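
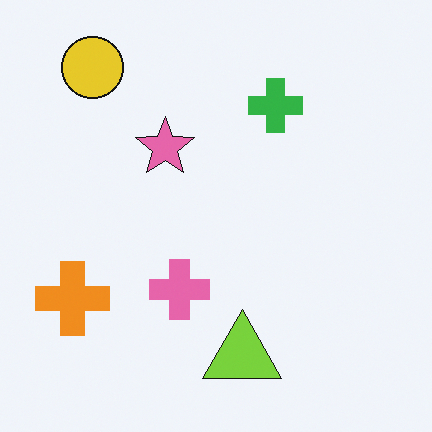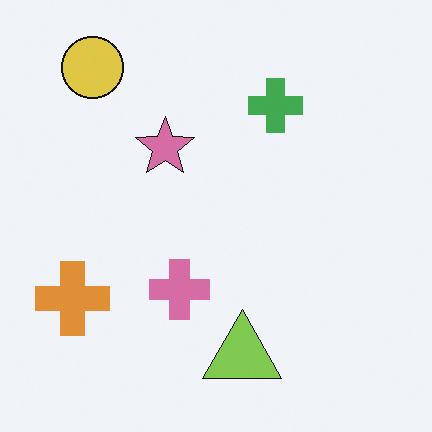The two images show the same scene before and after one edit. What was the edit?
The transformation is: slightly desaturated.

All colors are more muted and greyish — a global saturation change.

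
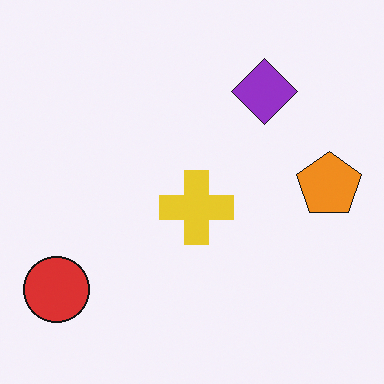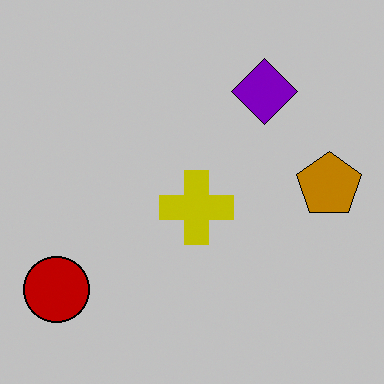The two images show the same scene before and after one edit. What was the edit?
The second image is the first heavily posterized to just a handful of flat colors.

Each flat color has snapped to a coarser quantized level — most visibly, the near-white background has dropped to a flat grey.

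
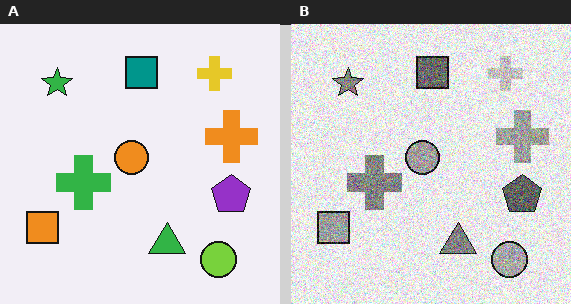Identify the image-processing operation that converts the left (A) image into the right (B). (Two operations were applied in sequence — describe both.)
This is the original image converted to grayscale, then degraded with strong gaussian noise.

All color is removed — every shape is now a shade of grey. Random speckle covers the whole image, including the flat background.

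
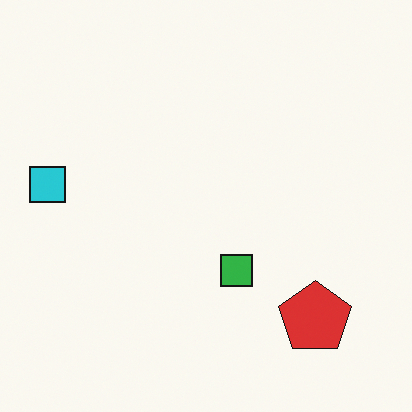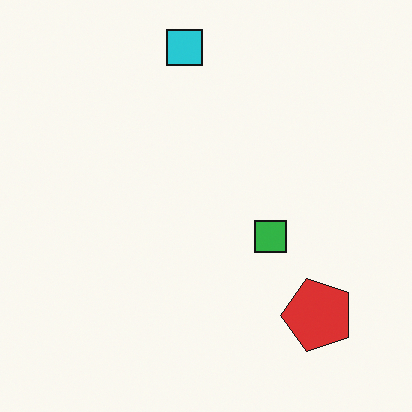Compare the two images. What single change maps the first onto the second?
It was transposed (reflected across the top-left ↔ bottom-right diagonal).

Shapes have swapped their row and column positions — what was in the top-right is now in the bottom-left — a diagonal reflection.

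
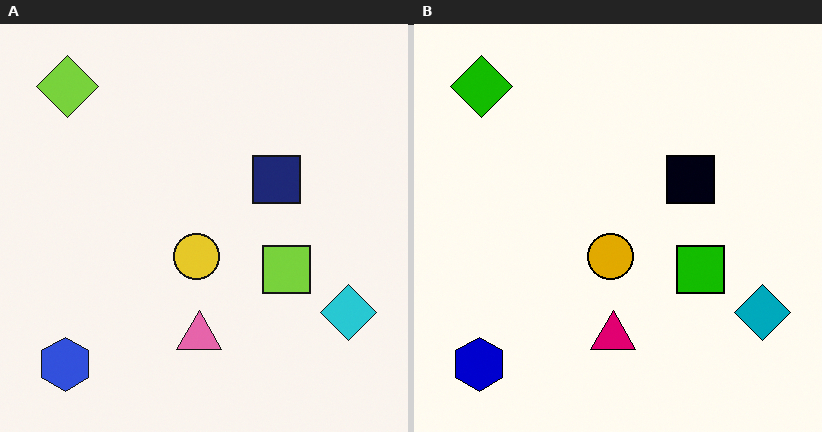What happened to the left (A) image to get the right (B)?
It was boosted in contrast.

Tones are pushed away from mid-grey across the whole image — a global contrast change.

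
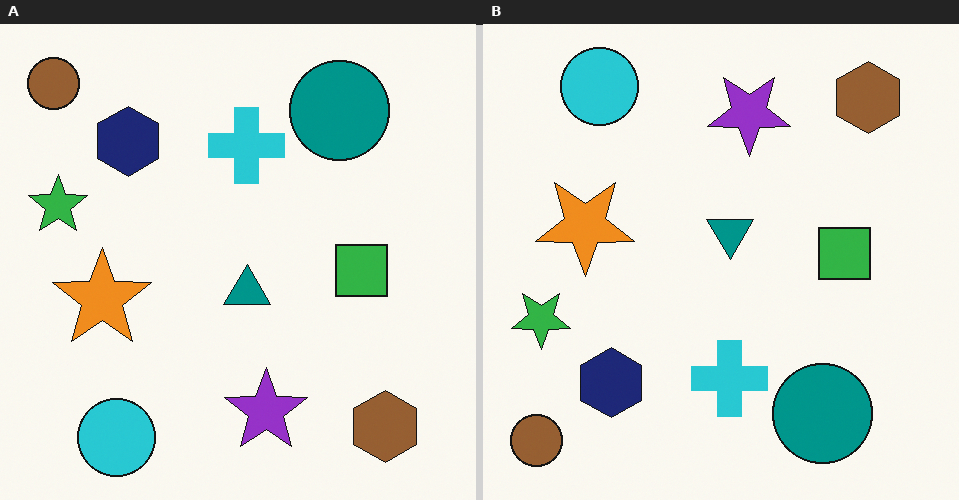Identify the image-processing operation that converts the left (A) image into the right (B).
The right (B) image is the left (A) flipped vertically (top ↔ bottom).

The brown circle is in the top-left of the left (A) image and the bottom-left of the right (B) — shapes on opposite sides of the horizontal midline have swapped in a mirror flip.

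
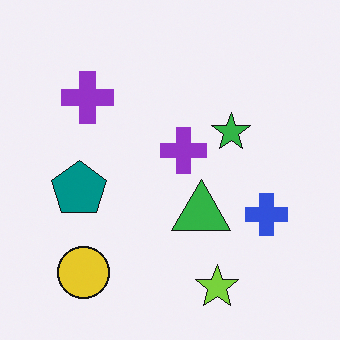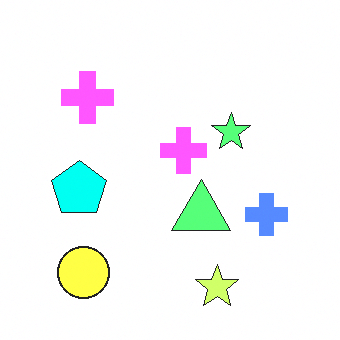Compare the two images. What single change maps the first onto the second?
The second image is the first brightened a lot.

Every pixel — background and shapes alike — is uniformly brightened.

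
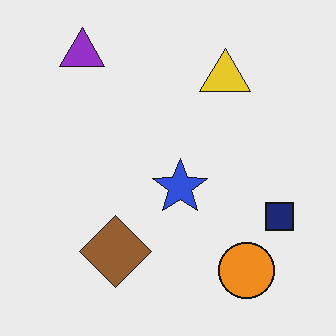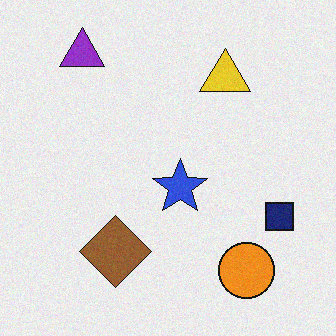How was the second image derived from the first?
It was degraded with light additive noise.

Random speckle covers the whole image, including the flat background.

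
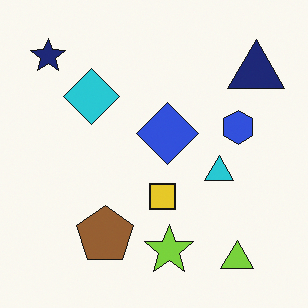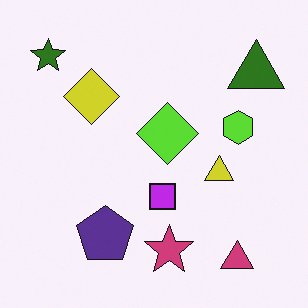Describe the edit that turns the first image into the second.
It was hue-shifted through roughly half the color wheel.

Every shape's color has rotated by the same amount around the hue wheel — a uniform hue shift.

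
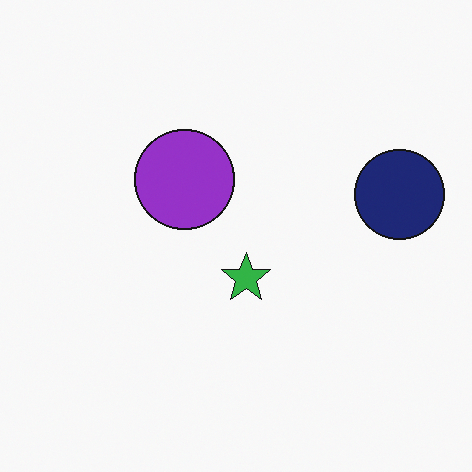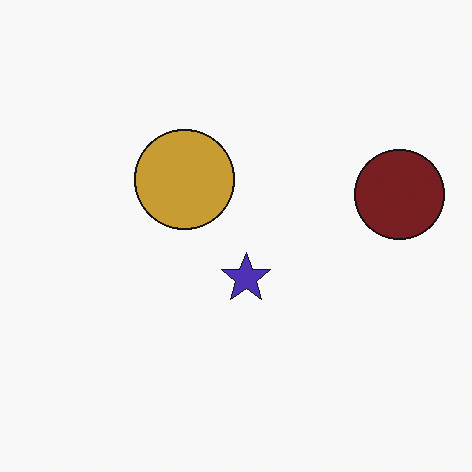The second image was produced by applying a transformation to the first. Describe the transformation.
The transformation is: hue-shifted by a moderate amount.

Every shape's color has rotated by the same amount around the hue wheel — a uniform hue shift.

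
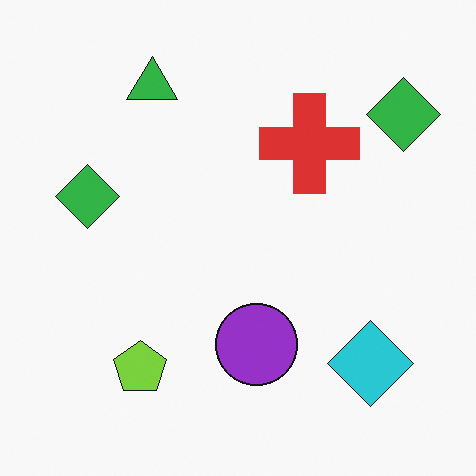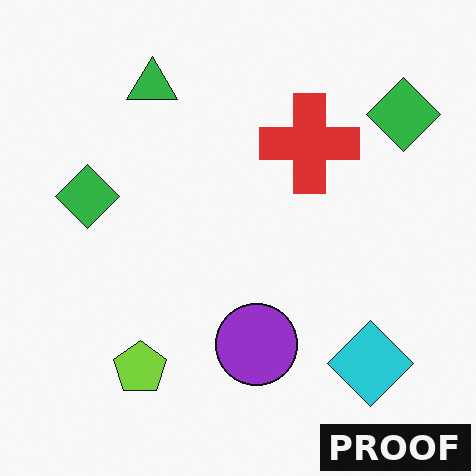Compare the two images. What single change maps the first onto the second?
This is the original image watermarked with the text "PROOF" in the lower-right corner.

A dark label reading "PROOF" appears in the lower-right corner.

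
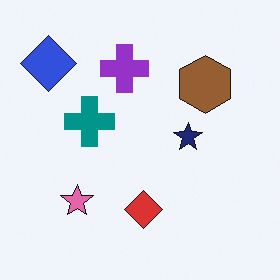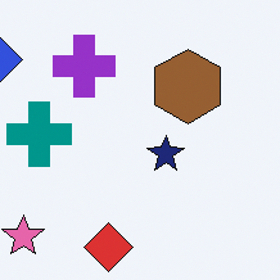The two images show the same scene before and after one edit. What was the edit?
The second image is the first cropped slightly and scaled back up.

The visible shapes are larger and the field of view is narrower; shapes near the original edges may be partly or wholly outside the frame — a crop-and-rescale.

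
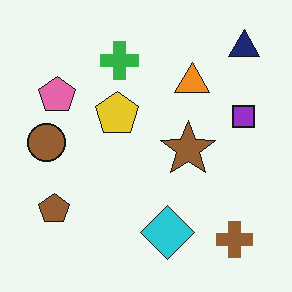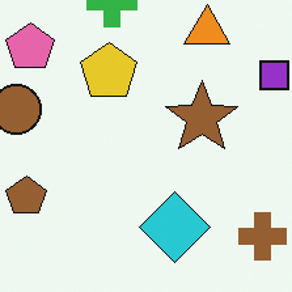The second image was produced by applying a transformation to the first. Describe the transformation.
It was cropped to a modestly smaller region and rescaled.

The visible shapes are larger and the field of view is narrower; shapes near the original edges may be partly or wholly outside the frame — a crop-and-rescale.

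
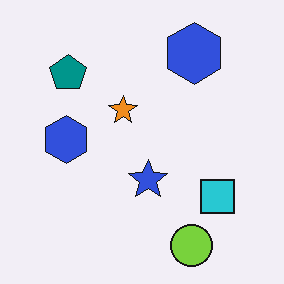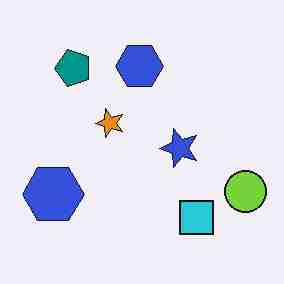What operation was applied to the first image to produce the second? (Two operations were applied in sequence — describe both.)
The transformation is: transposed (reflected across the top-left ↔ bottom-right diagonal), then degraded with heavy JPEG compression.

Shapes have swapped their row and column positions — what was in the top-right is now in the bottom-left — a diagonal reflection. Blocky 8×8 compression artifacts appear around shape edges and the flat background shows ringing — characteristic JPEG degradation.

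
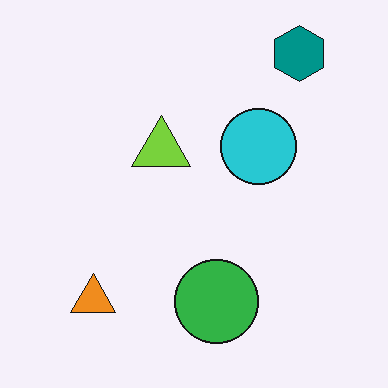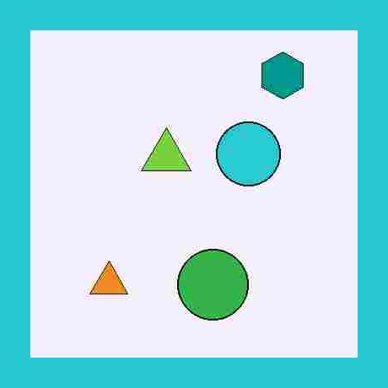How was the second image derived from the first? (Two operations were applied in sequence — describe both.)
The second image is the first degraded with heavy JPEG compression, then framed with a cyan border.

Blocky 8×8 compression artifacts appear around shape edges and the flat background shows ringing — characteristic JPEG degradation. A solid cyan frame runs around the edge of the second image, with the content slightly shrunk inside it.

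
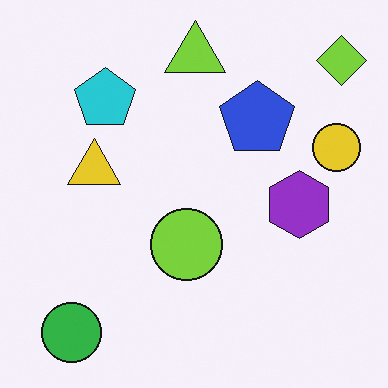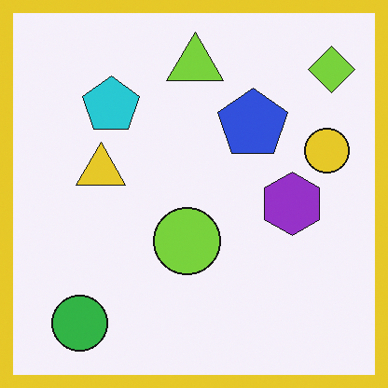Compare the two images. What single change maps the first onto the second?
The image was framed with a yellow border.

A solid yellow frame runs around the edge of the second image, with the content slightly shrunk inside it.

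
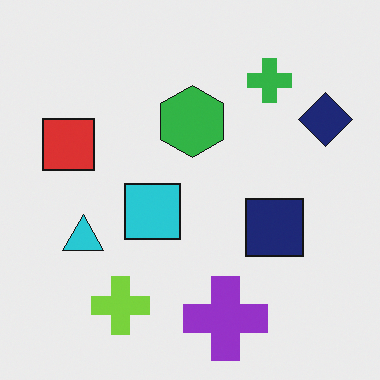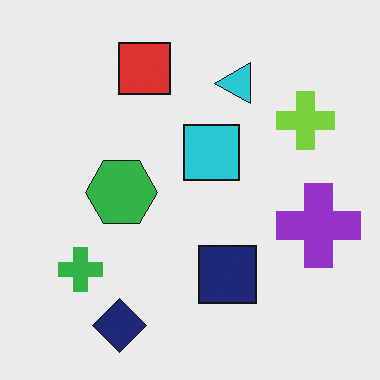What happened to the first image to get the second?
The image was transposed (reflected across the top-left ↔ bottom-right diagonal).

Shapes have swapped their row and column positions — what was in the top-right is now in the bottom-left — a diagonal reflection.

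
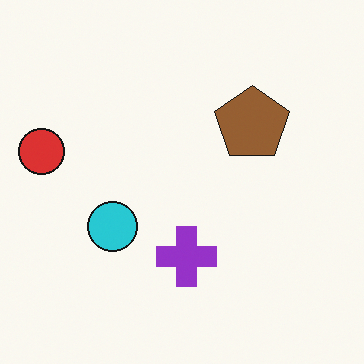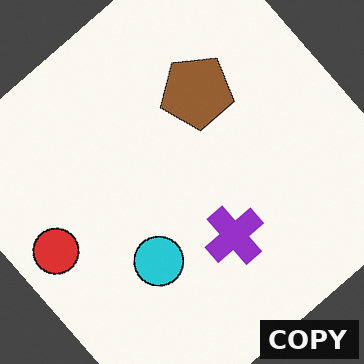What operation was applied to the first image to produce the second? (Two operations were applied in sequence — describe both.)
The second image is the first rotated counter-clockwise by a large amount — several tens of degrees, then watermarked with the text "COPY" in the lower-right corner.

Every shape is tilted by the same angle and the image corners show triangular fill wedges — a whole-image rotation by a non-right angle. A dark label reading "COPY" appears in the lower-right corner.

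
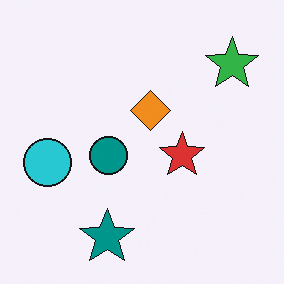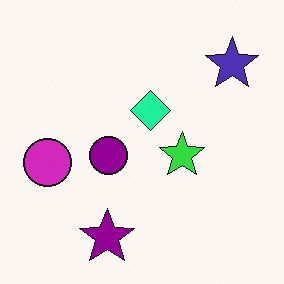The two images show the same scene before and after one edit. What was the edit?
It was hue-shifted by a moderate amount.

Every shape's color has rotated by the same amount around the hue wheel — a uniform hue shift.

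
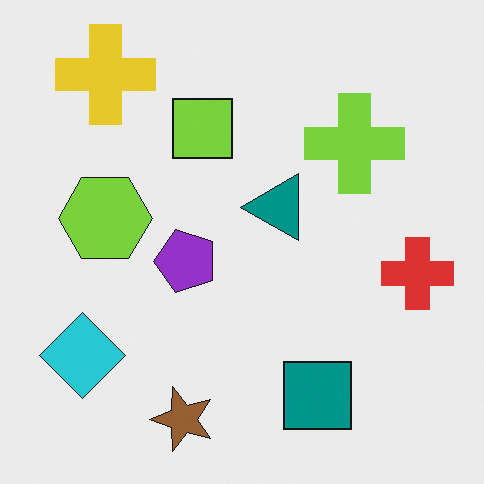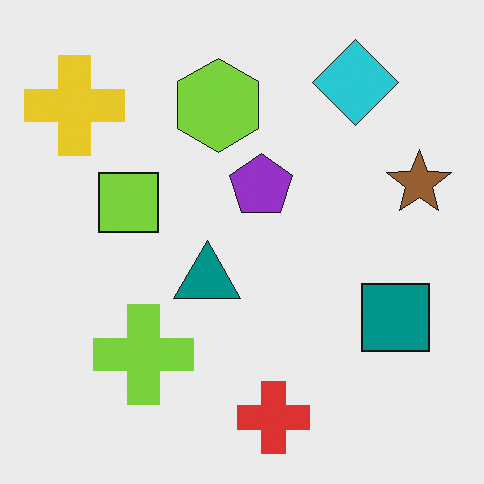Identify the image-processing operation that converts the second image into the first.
This is the original image transposed (reflected across the top-left ↔ bottom-right diagonal).

Shapes have swapped their row and column positions — what was in the top-right is now in the bottom-left — a diagonal reflection.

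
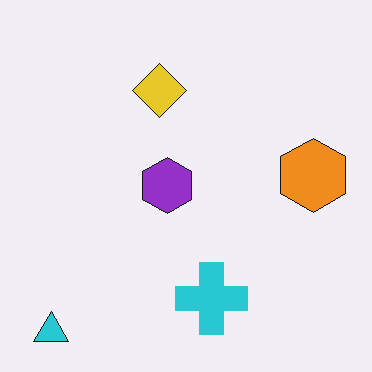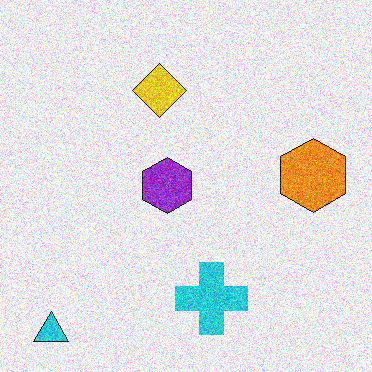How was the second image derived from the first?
The image was degraded with heavy additive noise.

Random speckle covers the whole image, including the flat background.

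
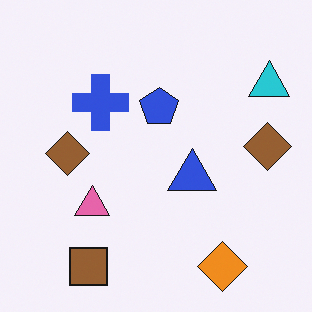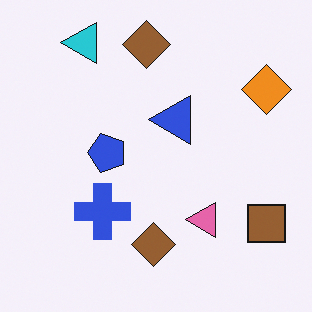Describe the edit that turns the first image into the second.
This is the original image rotated 90° counter-clockwise.

The cyan triangle sits in the top-right of the first image and the top-left of the second — consistent with a whole-image 90° counter-clockwise rotation.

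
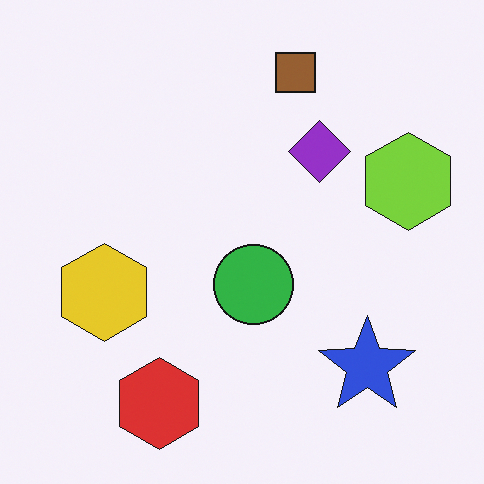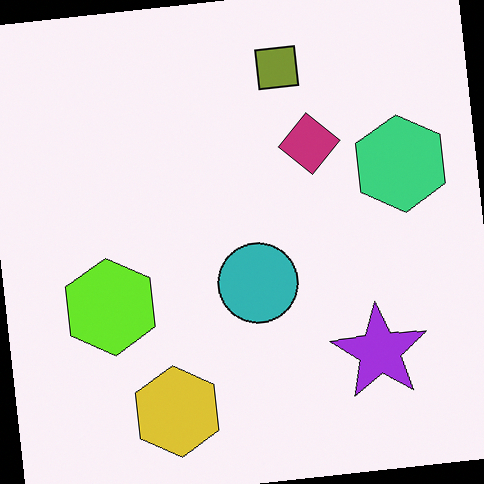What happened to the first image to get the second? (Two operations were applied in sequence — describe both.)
The image was hue-shifted slightly, then rotated counter-clockwise by a slight angle.

Every shape's color has rotated by the same amount around the hue wheel — a uniform hue shift. Every shape is tilted by the same angle and the image corners show triangular fill wedges — a whole-image rotation by a non-right angle.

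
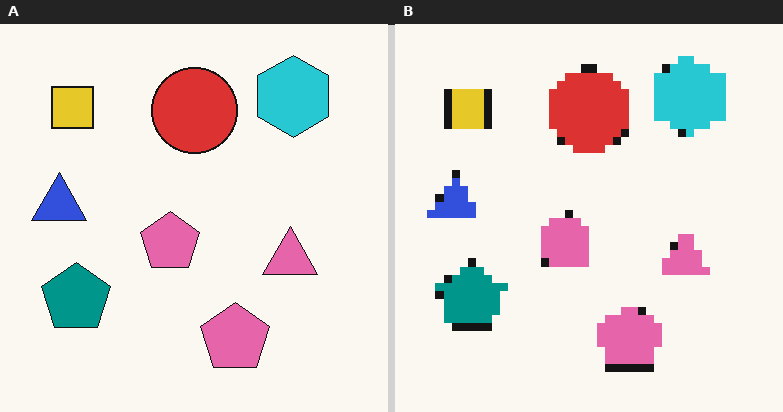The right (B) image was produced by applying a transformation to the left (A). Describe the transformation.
The transformation is: pixelated into visible square blocks.

Shapes are reduced to large square blocks; fine edges and outlines are lost — a downscale-then-upscale (mosaic) effect.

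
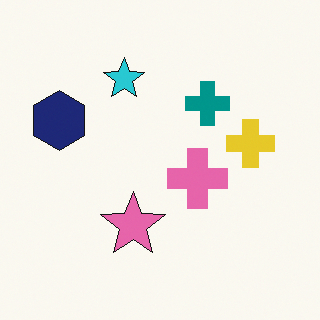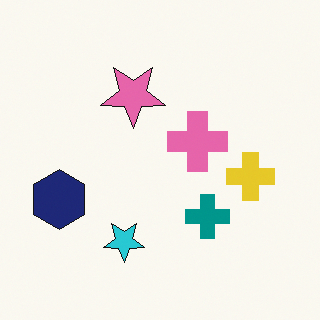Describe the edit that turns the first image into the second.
The transformation is: flipped vertically (top ↔ bottom).

The cyan star is in the top of the first image and the bottom of the second — shapes on opposite sides of the horizontal midline have swapped in a mirror flip.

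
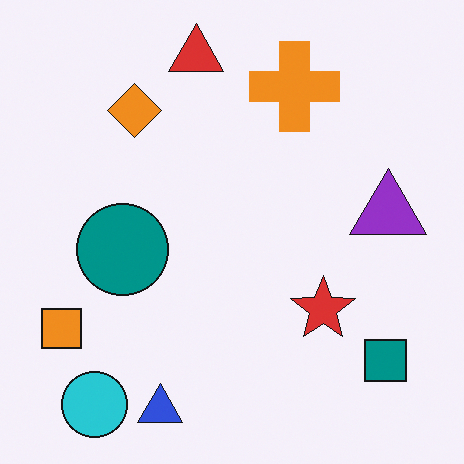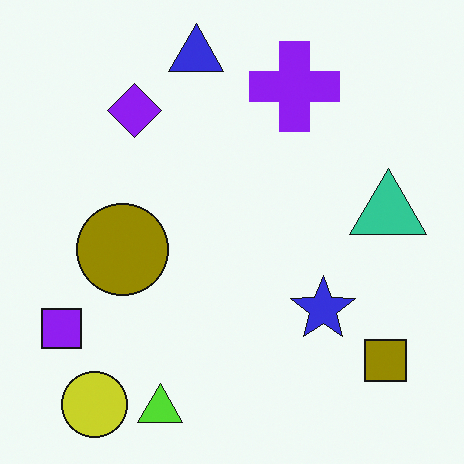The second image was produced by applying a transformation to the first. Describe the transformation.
Hue-shifted through roughly half the color wheel.

Every shape's color has rotated by the same amount around the hue wheel — a uniform hue shift.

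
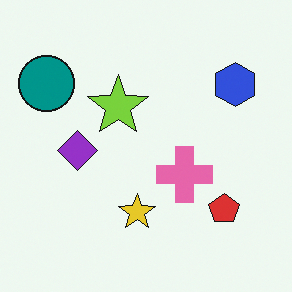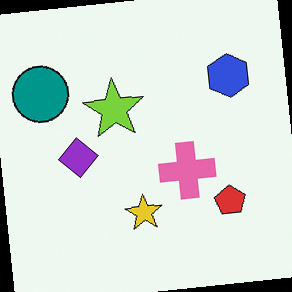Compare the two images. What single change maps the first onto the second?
It was rotated counter-clockwise by a slight angle.

Every shape is tilted by the same angle and the image corners show triangular fill wedges — a whole-image rotation by a non-right angle.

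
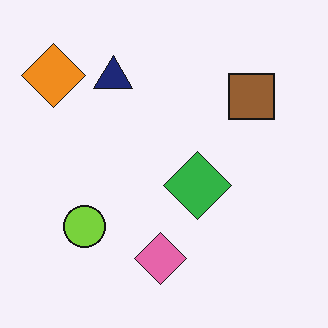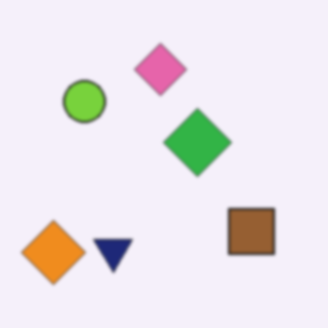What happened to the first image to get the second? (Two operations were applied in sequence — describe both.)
It was flipped vertically (top ↔ bottom), then given a subtle gaussian blur.

The pink diamond is in the bottom of the first image and the top of the second — shapes on opposite sides of the horizontal midline have swapped in a mirror flip. Shape edges and outlines are uniformly softened across the whole image.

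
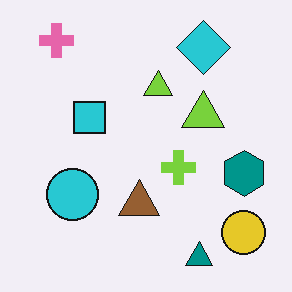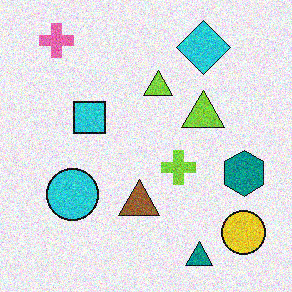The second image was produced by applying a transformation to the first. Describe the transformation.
It was degraded with visible gaussian noise.

Random speckle covers the whole image, including the flat background.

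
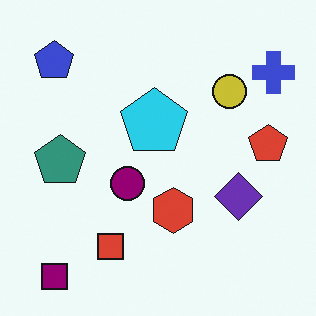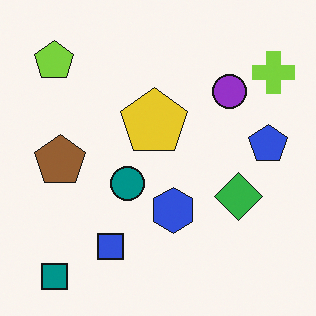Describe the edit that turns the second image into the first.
It was hue-shifted by a moderate amount.

Every shape's color has rotated by the same amount around the hue wheel — a uniform hue shift.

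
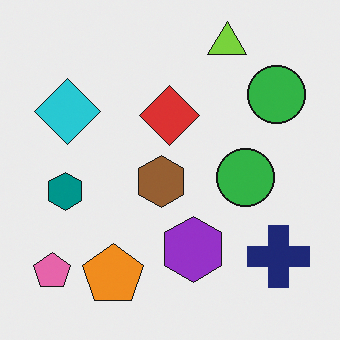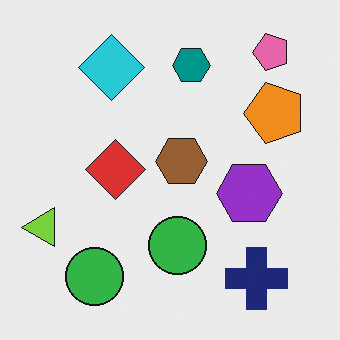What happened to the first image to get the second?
The transformation is: transposed (reflected across the top-left ↔ bottom-right diagonal).

Shapes have swapped their row and column positions — what was in the top-right is now in the bottom-left — a diagonal reflection.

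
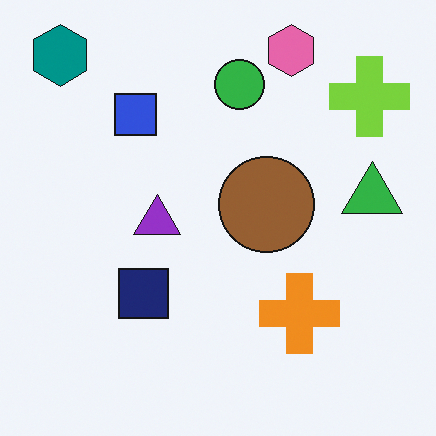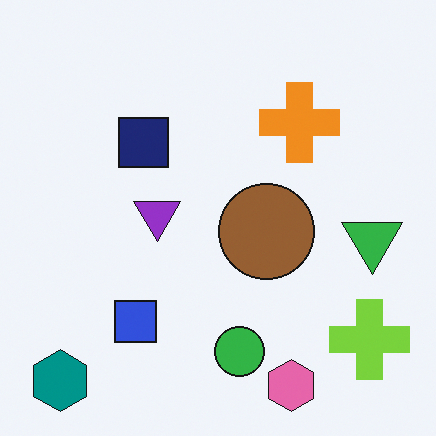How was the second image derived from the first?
The second image is the first flipped vertically (top ↔ bottom).

The pink hexagon is in the top-right of the first image and the bottom-right of the second — shapes on opposite sides of the horizontal midline have swapped in a mirror flip.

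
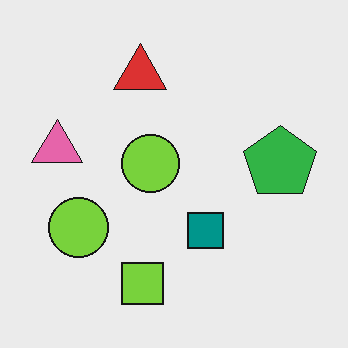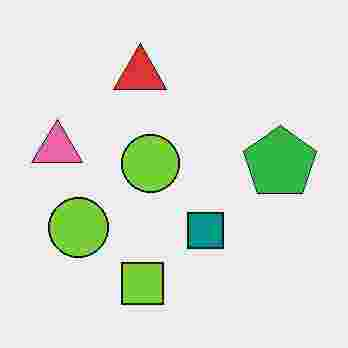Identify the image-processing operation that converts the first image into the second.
Heavily JPEG-compressed with obvious blocking artifacts.

Blocky 8×8 compression artifacts appear around shape edges and the flat background shows ringing — characteristic JPEG degradation.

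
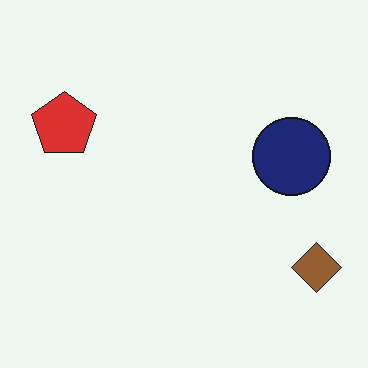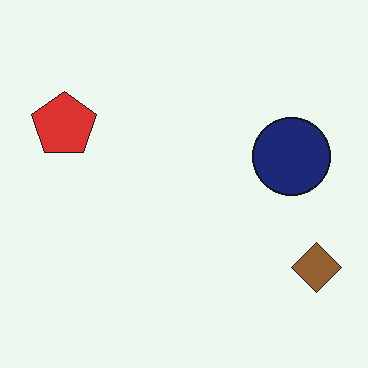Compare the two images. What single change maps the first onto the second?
The second image is the first given moderate JPEG compression.

Blocky 8×8 compression artifacts appear around shape edges and the flat background shows ringing — characteristic JPEG degradation.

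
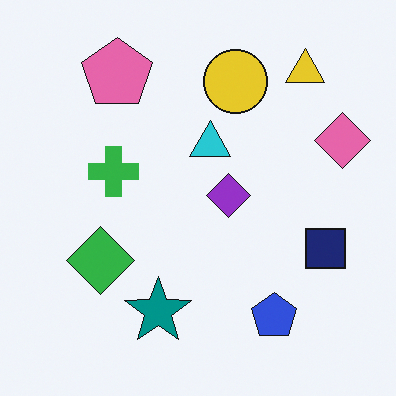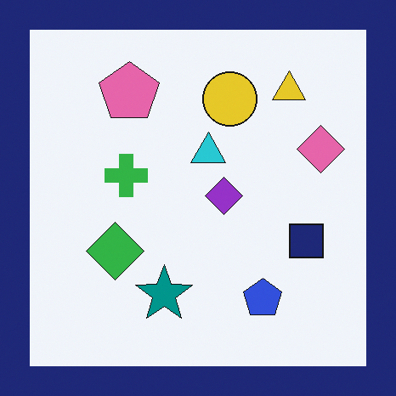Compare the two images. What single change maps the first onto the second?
This is the original image framed with a navy border.

A solid navy frame runs around the edge of the second image, with the content slightly shrunk inside it.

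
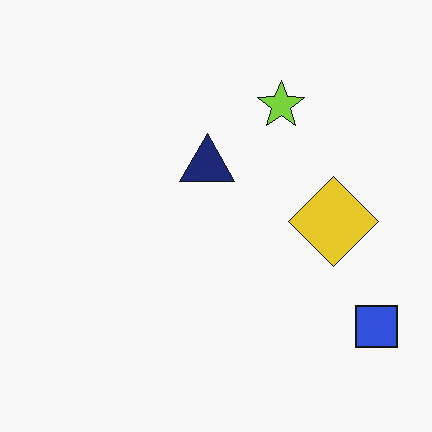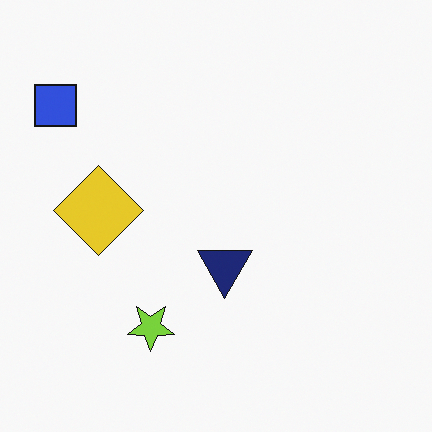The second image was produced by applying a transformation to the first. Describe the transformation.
The image was rotated 180°.

The blue square sits in the bottom-right of the first image and the top-left of the second — consistent with a whole-image 180° rotation.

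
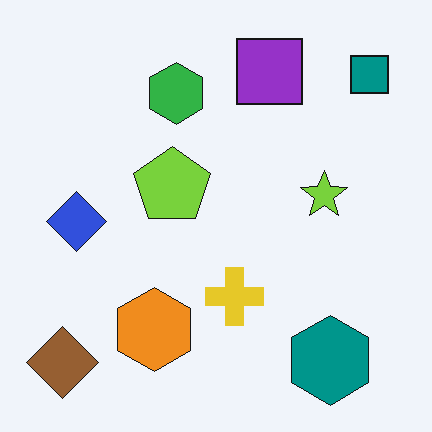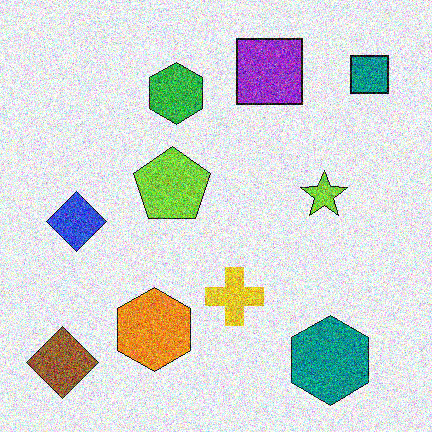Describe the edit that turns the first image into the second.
The second image is the first degraded with heavy additive noise.

Random speckle covers the whole image, including the flat background.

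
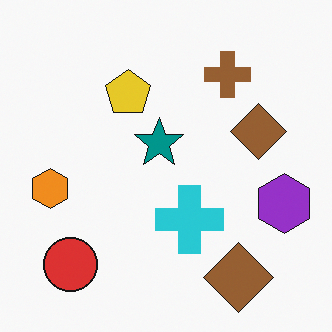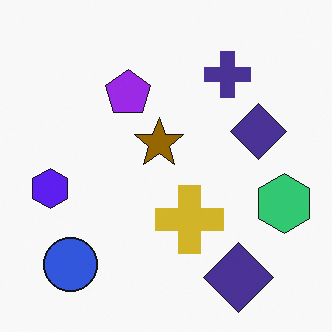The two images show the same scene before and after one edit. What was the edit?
This is the original image hue-shifted through roughly half the color wheel.

Every shape's color has rotated by the same amount around the hue wheel — a uniform hue shift.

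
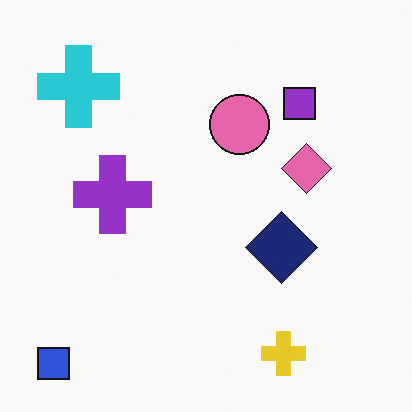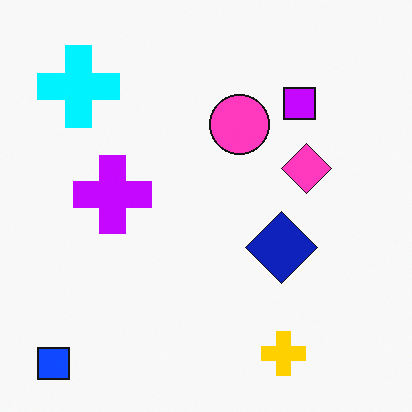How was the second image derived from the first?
The second image is the first made much more vivid (saturation change).

All colors are more vivid — a global saturation change.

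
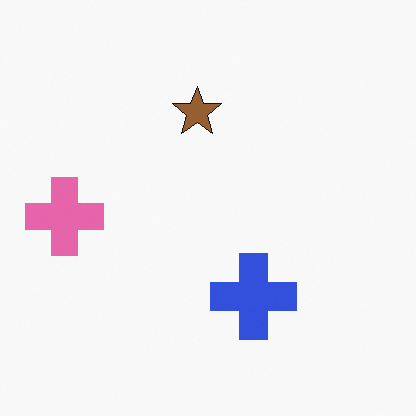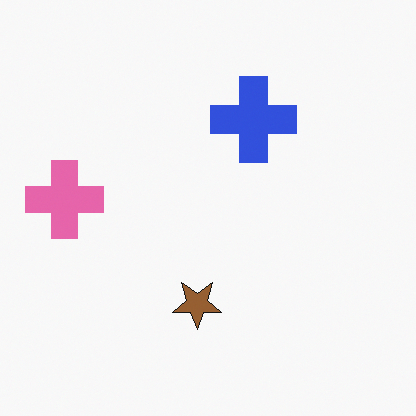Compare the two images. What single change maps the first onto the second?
The image was flipped vertically (top ↔ bottom).

The brown star is in the top of the first image and the bottom of the second — shapes on opposite sides of the horizontal midline have swapped in a mirror flip.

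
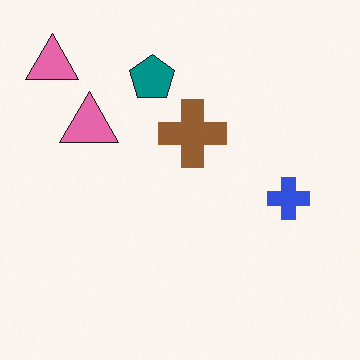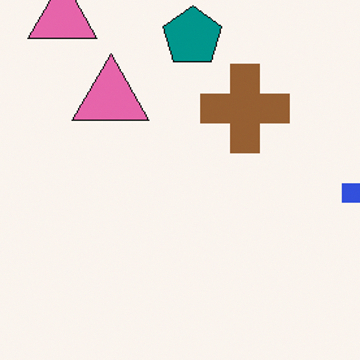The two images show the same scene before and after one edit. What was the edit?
It was cropped to a modestly smaller region and rescaled.

The visible shapes are larger and the field of view is narrower; shapes near the original edges may be partly or wholly outside the frame — a crop-and-rescale.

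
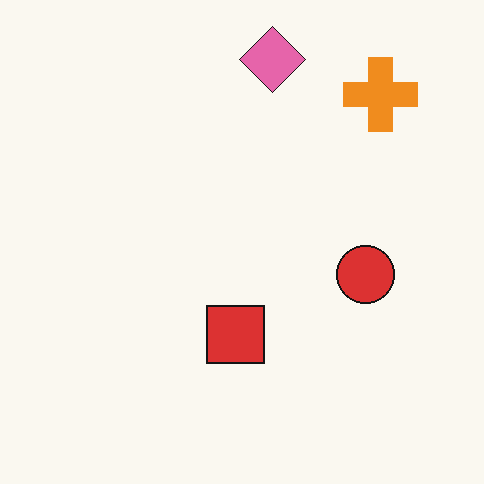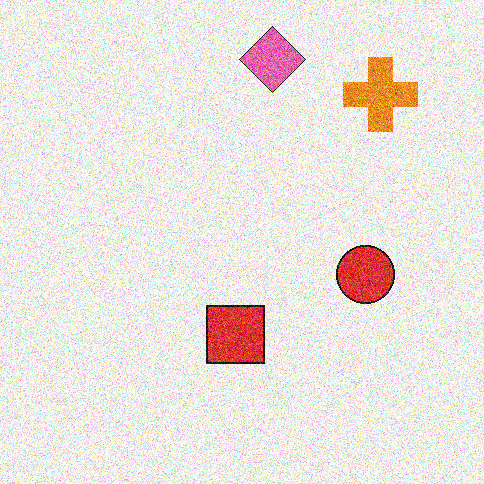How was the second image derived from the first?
The transformation is: degraded with heavy additive noise.

Random speckle covers the whole image, including the flat background.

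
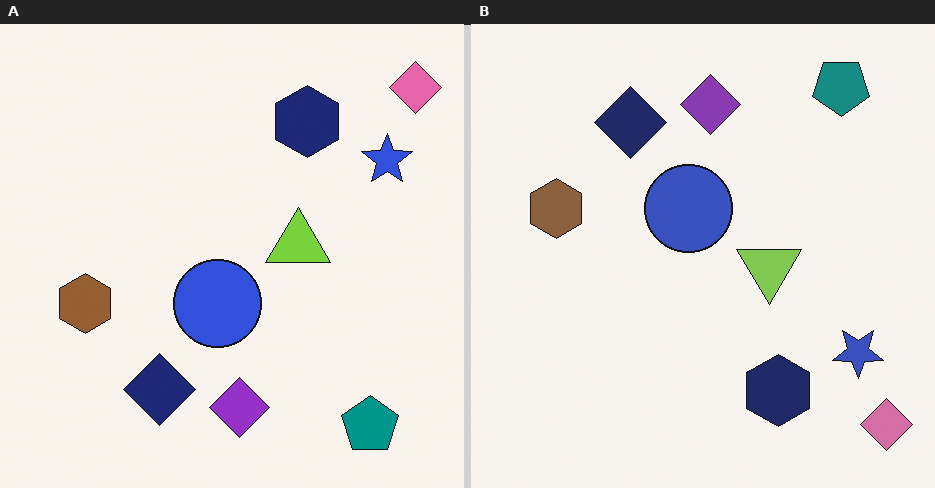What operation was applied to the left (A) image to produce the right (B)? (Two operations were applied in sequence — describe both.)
The right (B) image is the left (A) flipped vertically (top ↔ bottom), then slightly desaturated.

The pink diamond is in the top-right of the left (A) image and the bottom-right of the right (B) — shapes on opposite sides of the horizontal midline have swapped in a mirror flip. All colors are more muted and greyish — a global saturation change.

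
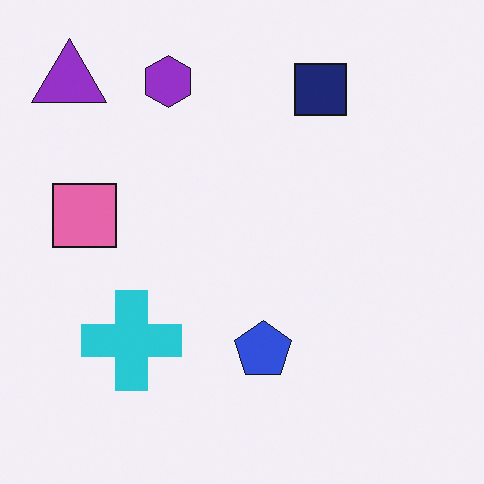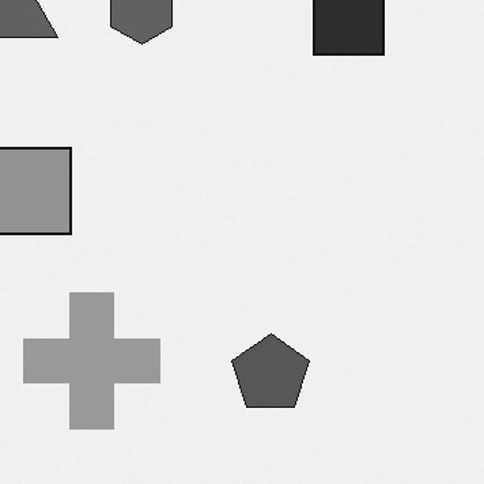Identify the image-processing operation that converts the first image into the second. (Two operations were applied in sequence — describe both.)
The transformation is: converted to grayscale, then cropped slightly and scaled back up.

All color is removed — every shape is now a shade of grey. The visible shapes are larger and the field of view is narrower; shapes near the original edges may be partly or wholly outside the frame — a crop-and-rescale.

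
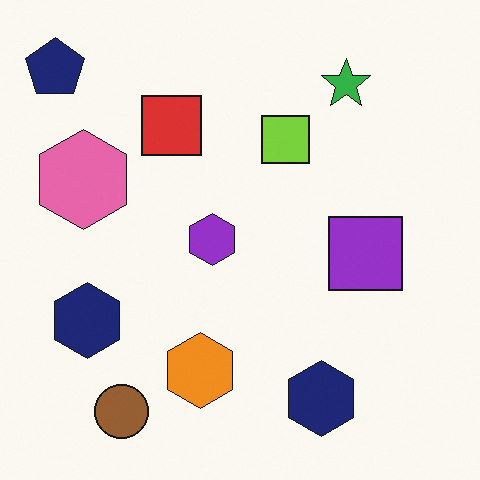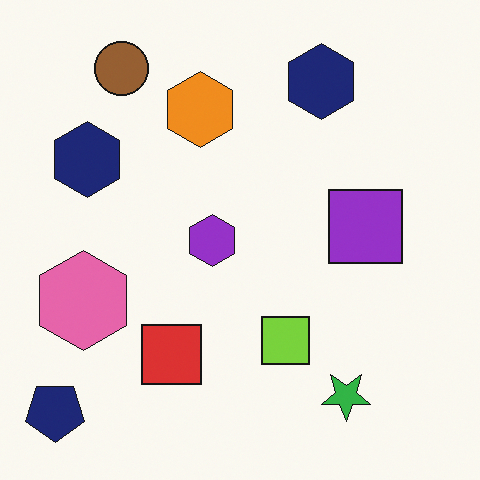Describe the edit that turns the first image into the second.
This is the original image flipped vertically (top ↔ bottom).

The navy pentagon is in the top-left of the first image and the bottom-left of the second — shapes on opposite sides of the horizontal midline have swapped in a mirror flip.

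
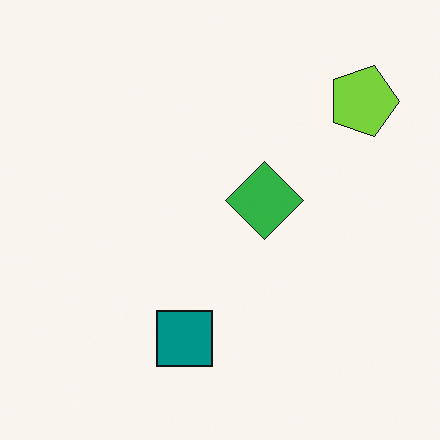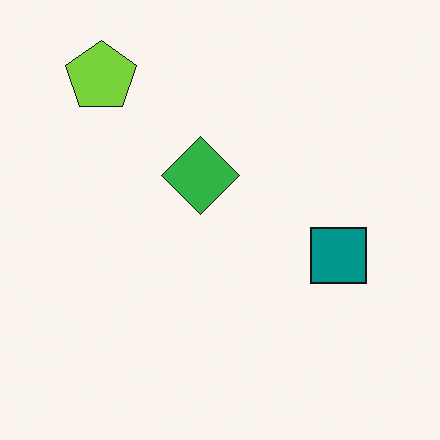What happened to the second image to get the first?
It was rotated 90° clockwise.

The lime pentagon sits in the top-left of the second image and the top-right of the first — consistent with a whole-image 90° clockwise rotation.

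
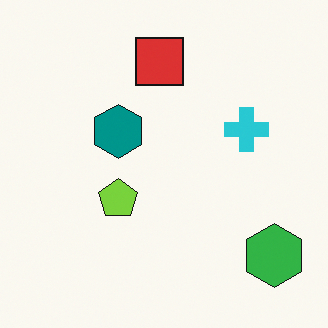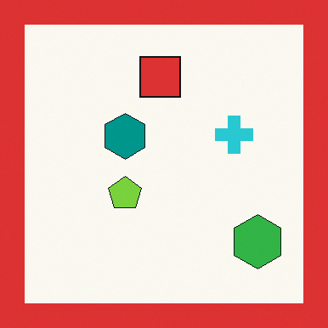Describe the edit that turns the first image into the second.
This is the original image framed with a red border.

A solid red frame runs around the edge of the second image, with the content slightly shrunk inside it.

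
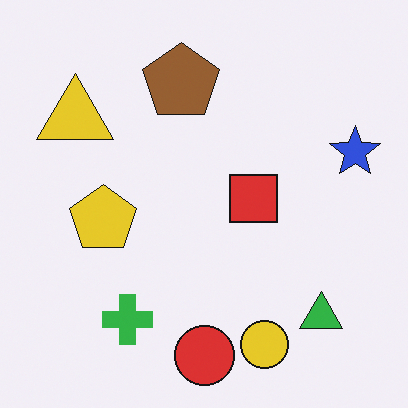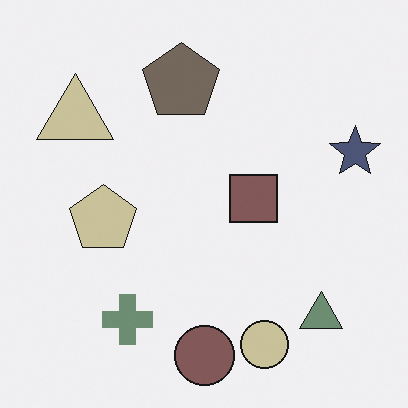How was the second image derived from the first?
The second image is the first heavily desaturated.

All colors are more muted and greyish — a global saturation change.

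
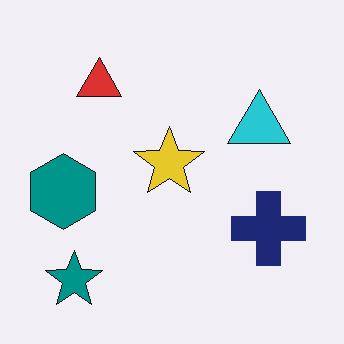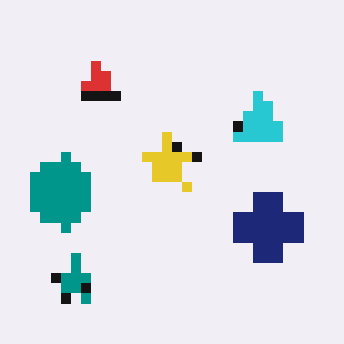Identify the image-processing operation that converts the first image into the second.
This is the original image heavily pixelated into large blocks.

Shapes are reduced to large square blocks; fine edges and outlines are lost — a downscale-then-upscale (mosaic) effect.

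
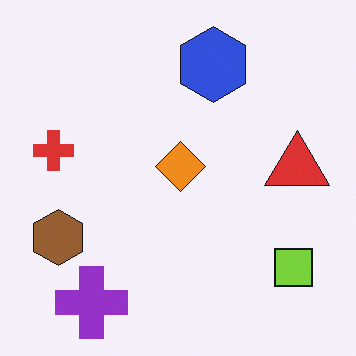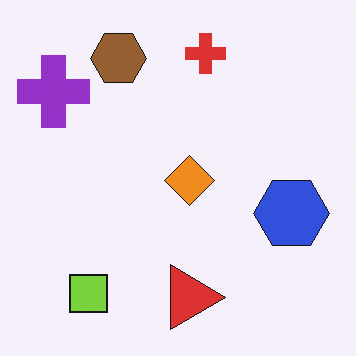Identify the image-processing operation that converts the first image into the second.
This is the original image rotated 90° clockwise.

The purple cross sits in the bottom-left of the first image and the top-left of the second — consistent with a whole-image 90° clockwise rotation.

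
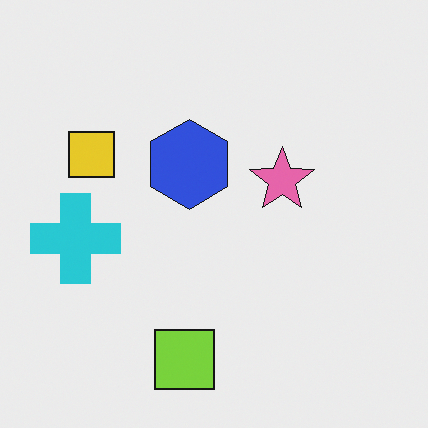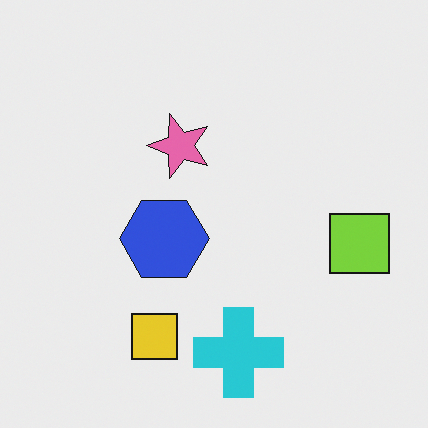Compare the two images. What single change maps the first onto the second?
This is the original image rotated 90° counter-clockwise.

The lime square sits in the bottom of the first image and the right of the second — consistent with a whole-image 90° counter-clockwise rotation.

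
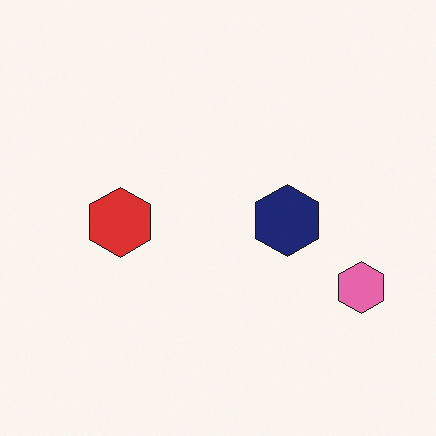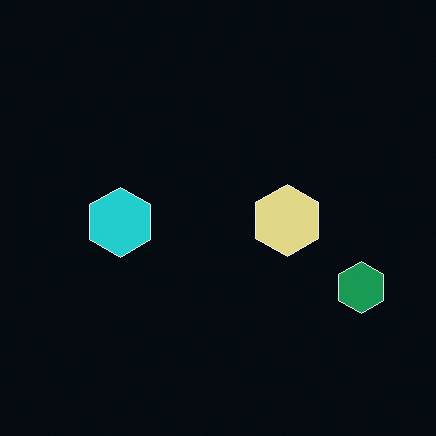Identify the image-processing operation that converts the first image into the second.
The image was color-inverted (negative).

The light background has become dark and every shape's color is its complement — a photographic negative.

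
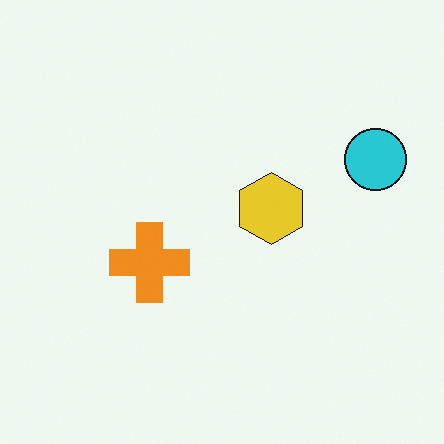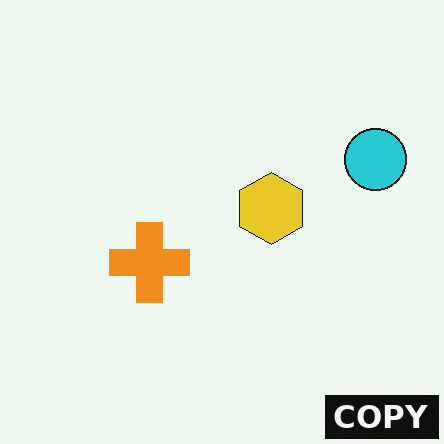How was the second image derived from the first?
It was watermarked with the text "COPY" in the lower-right corner.

A dark label reading "COPY" appears in the lower-right corner.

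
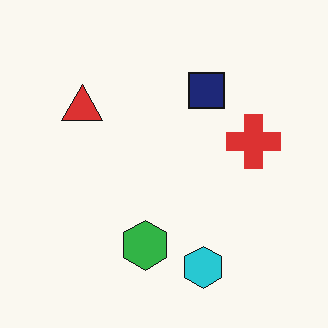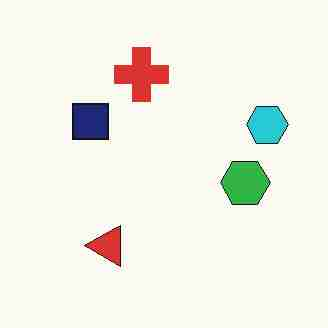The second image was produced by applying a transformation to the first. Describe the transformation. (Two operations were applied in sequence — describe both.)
The second image is the first rotated 90° counter-clockwise, then heavily JPEG-compressed with obvious blocking artifacts.

The cyan hexagon sits in the bottom of the first image and the right of the second — consistent with a whole-image 90° counter-clockwise rotation. Blocky 8×8 compression artifacts appear around shape edges and the flat background shows ringing — characteristic JPEG degradation.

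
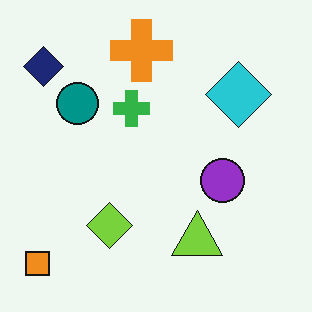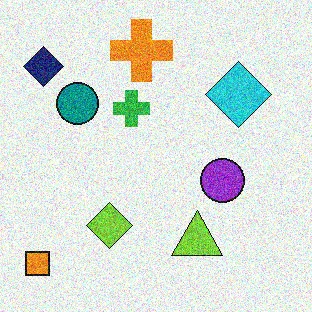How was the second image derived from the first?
This is the original image degraded with heavy additive noise.

Random speckle covers the whole image, including the flat background.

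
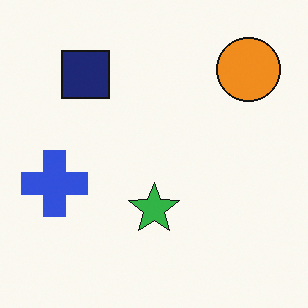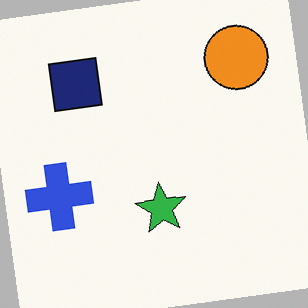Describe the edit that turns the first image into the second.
The image was rotated counter-clockwise by a small amount.

Every shape is tilted by the same angle and the image corners show triangular fill wedges — a whole-image rotation by a non-right angle.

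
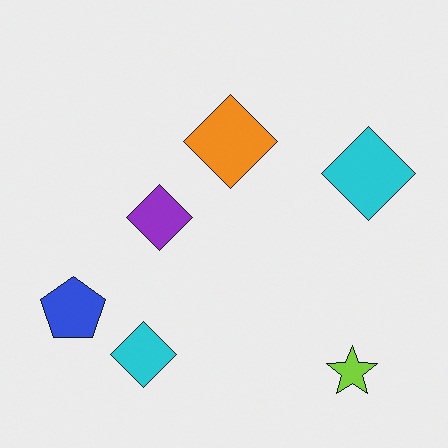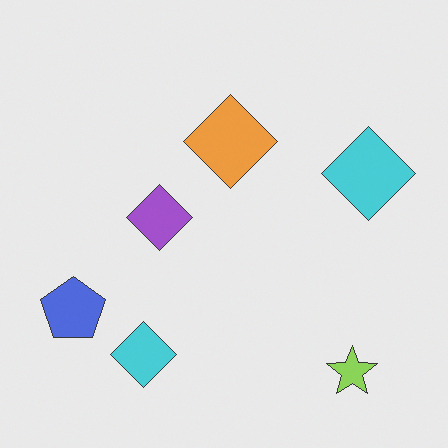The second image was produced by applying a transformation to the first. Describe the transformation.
The image was given slightly reduced contrast.

Tones are pushed toward mid-grey across the whole image — a global contrast change.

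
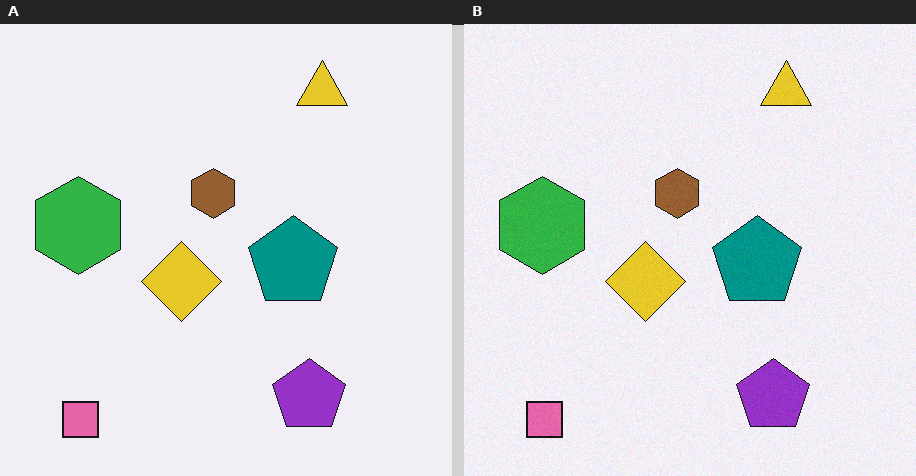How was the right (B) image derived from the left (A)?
This is the original image degraded with a light layer of grain.

Random speckle covers the whole image, including the flat background.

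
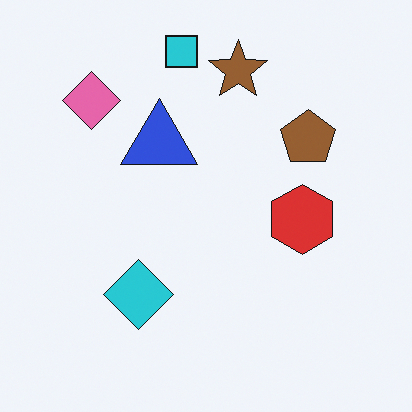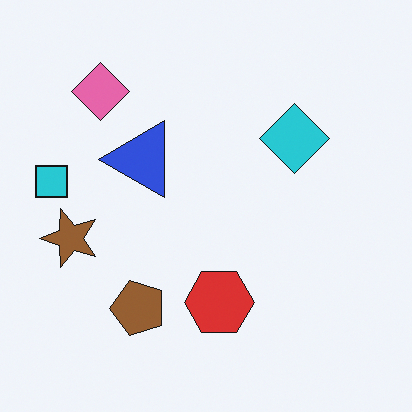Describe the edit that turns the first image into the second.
It was transposed (reflected across the top-left ↔ bottom-right diagonal).

Shapes have swapped their row and column positions — what was in the top-right is now in the bottom-left — a diagonal reflection.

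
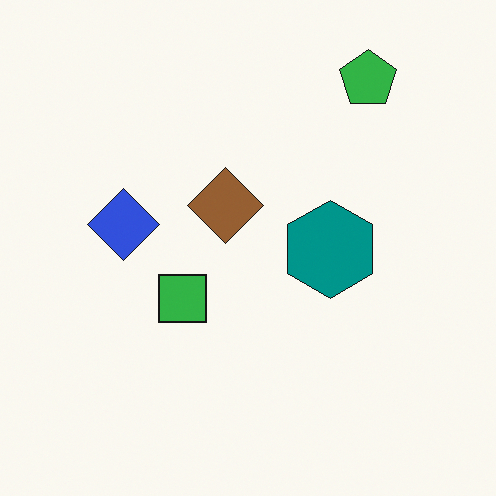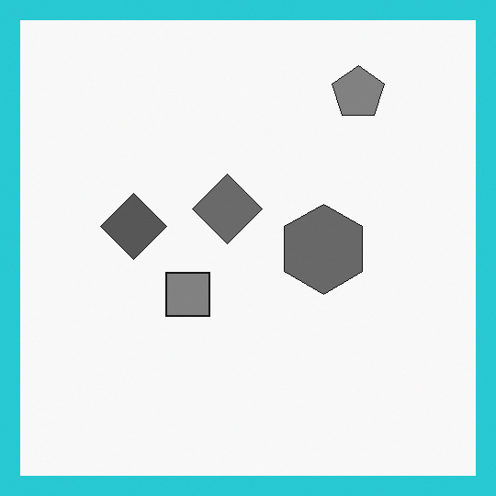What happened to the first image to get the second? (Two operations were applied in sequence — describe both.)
It was converted to grayscale, then framed with a cyan border.

All color is removed — every shape is now a shade of grey. A solid cyan frame runs around the edge of the second image, with the content slightly shrunk inside it.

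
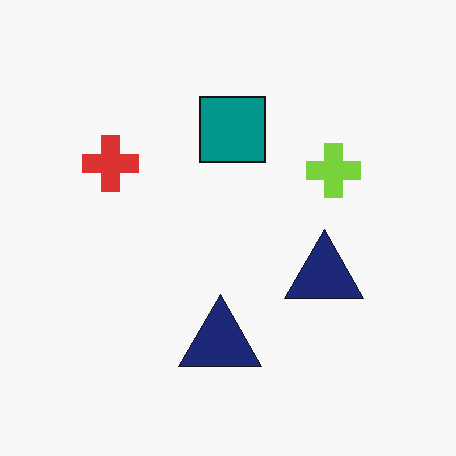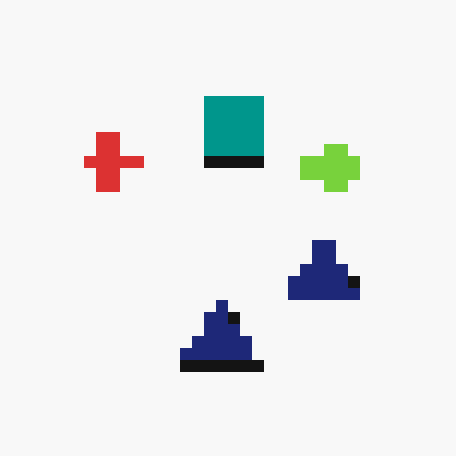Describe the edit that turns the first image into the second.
Heavily pixelated into large blocks.

Shapes are reduced to large square blocks; fine edges and outlines are lost — a downscale-then-upscale (mosaic) effect.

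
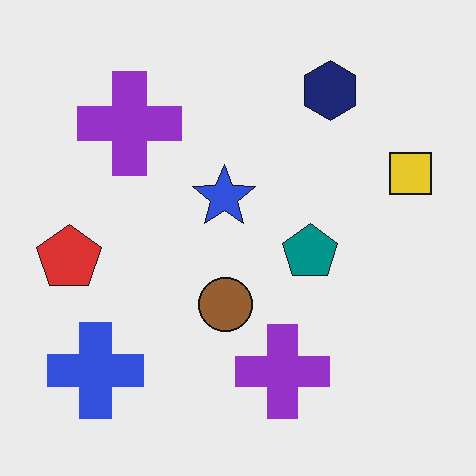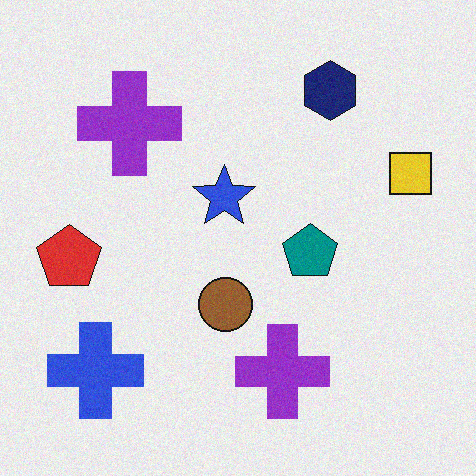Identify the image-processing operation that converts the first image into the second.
The image was degraded with a light layer of grain.

Random speckle covers the whole image, including the flat background.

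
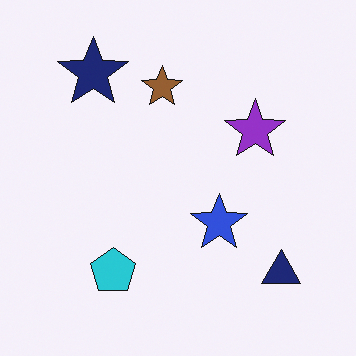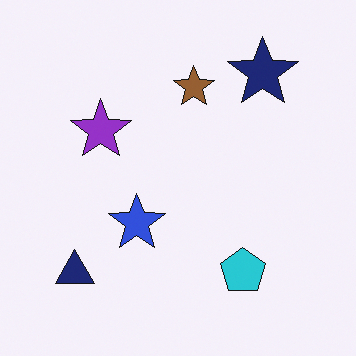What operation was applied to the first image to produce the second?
The second image is the first flipped horizontally (left ↔ right).

The navy triangle is in the bottom-right of the first image and the bottom-left of the second — shapes on opposite sides of the vertical midline have swapped in a mirror flip.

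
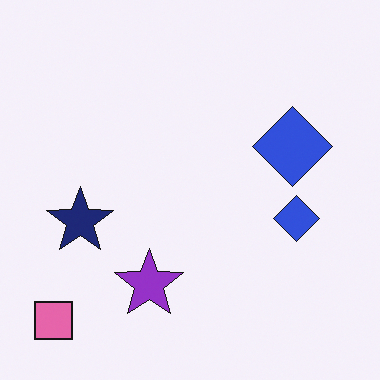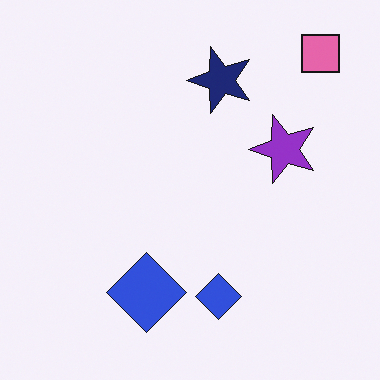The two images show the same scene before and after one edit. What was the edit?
The image was transposed (reflected across the top-left ↔ bottom-right diagonal).

Shapes have swapped their row and column positions — what was in the top-right is now in the bottom-left — a diagonal reflection.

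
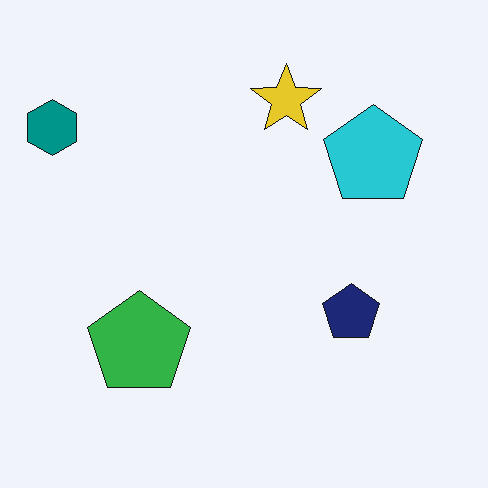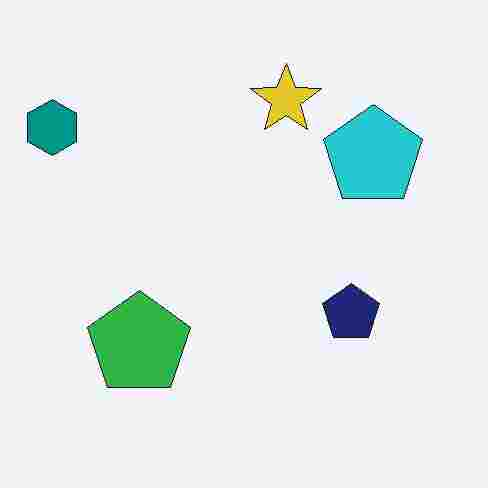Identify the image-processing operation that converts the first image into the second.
This is the original image degraded with heavy JPEG compression.

Blocky 8×8 compression artifacts appear around shape edges and the flat background shows ringing — characteristic JPEG degradation.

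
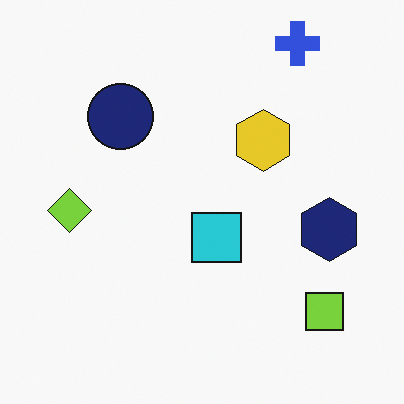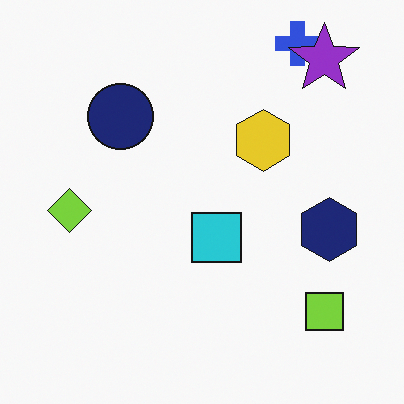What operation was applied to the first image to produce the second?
The second image is the first overlaid with an additional purple star.

A purple star appears in the second image that is absent from the first.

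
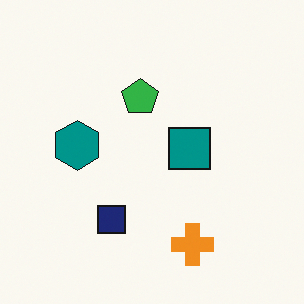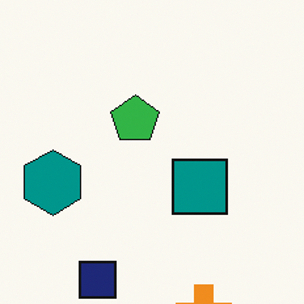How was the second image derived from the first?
The image was cropped to a modestly smaller region and rescaled.

The visible shapes are larger and the field of view is narrower; shapes near the original edges may be partly or wholly outside the frame — a crop-and-rescale.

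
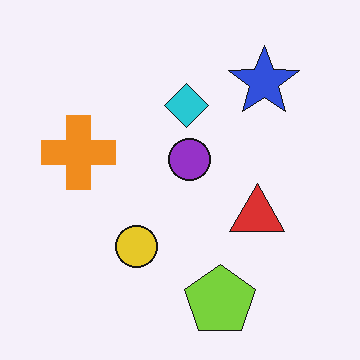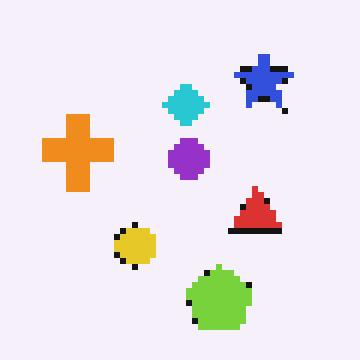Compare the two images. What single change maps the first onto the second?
It was moderately pixelated.

Shapes are reduced to large square blocks; fine edges and outlines are lost — a downscale-then-upscale (mosaic) effect.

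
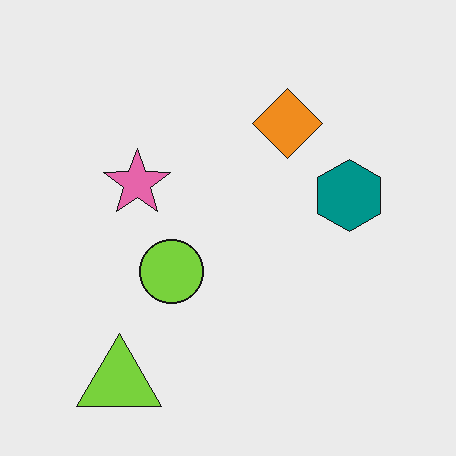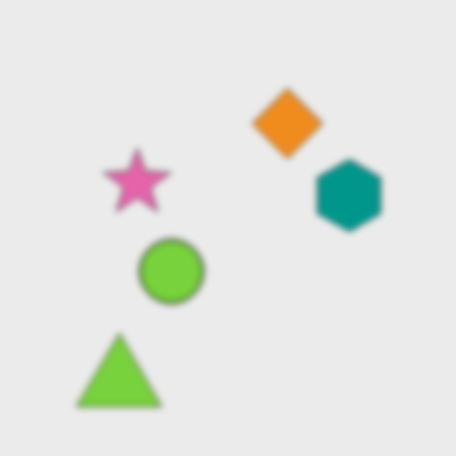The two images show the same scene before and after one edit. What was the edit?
The image was noticeably gaussian-blurred.

Shape edges and outlines are uniformly softened across the whole image.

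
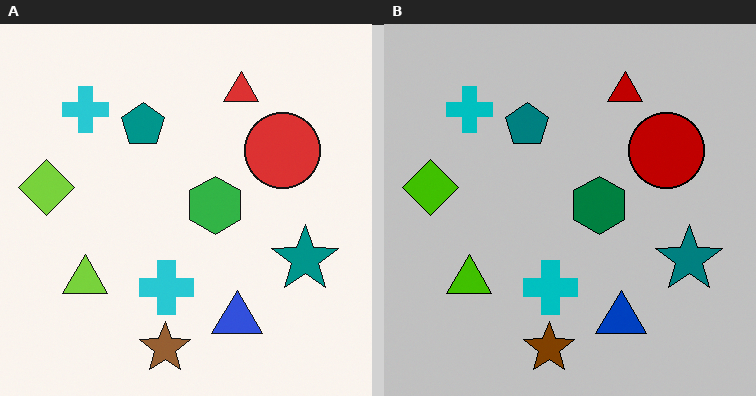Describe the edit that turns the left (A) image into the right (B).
The image was heavily posterized to just a handful of flat colors.

Each flat color has snapped to a coarser quantized level — most visibly, the near-white background has dropped to a flat grey.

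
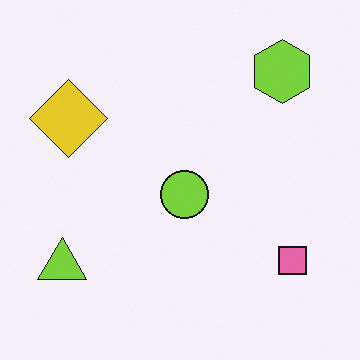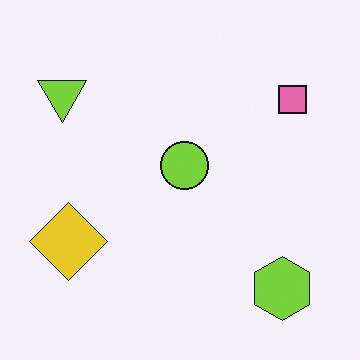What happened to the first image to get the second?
Flipped vertically (top ↔ bottom).

The lime hexagon is in the top-right of the first image and the bottom-right of the second — shapes on opposite sides of the horizontal midline have swapped in a mirror flip.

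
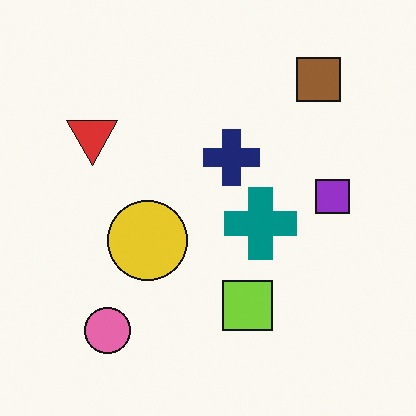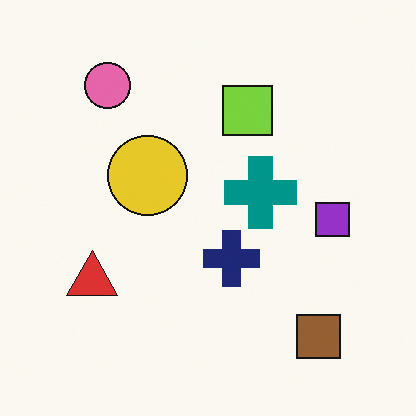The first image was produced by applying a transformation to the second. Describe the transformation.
It was flipped vertically (top ↔ bottom).

The brown square is in the bottom-right of the second image and the top-right of the first — shapes on opposite sides of the horizontal midline have swapped in a mirror flip.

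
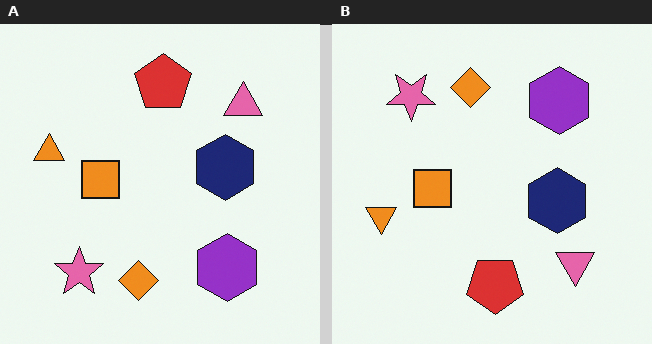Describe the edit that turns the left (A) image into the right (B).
The transformation is: flipped vertically (top ↔ bottom).

The red pentagon is in the top of the left (A) image and the bottom of the right (B) — shapes on opposite sides of the horizontal midline have swapped in a mirror flip.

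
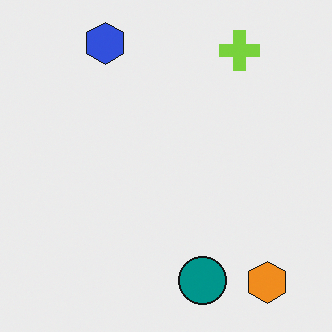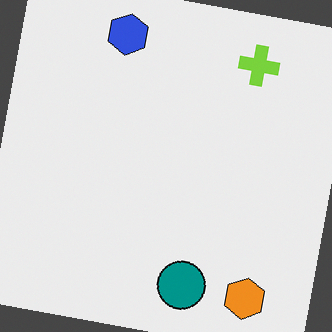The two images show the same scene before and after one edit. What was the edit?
The image was rotated clockwise by a small amount.

Every shape is tilted by the same angle and the image corners show triangular fill wedges — a whole-image rotation by a non-right angle.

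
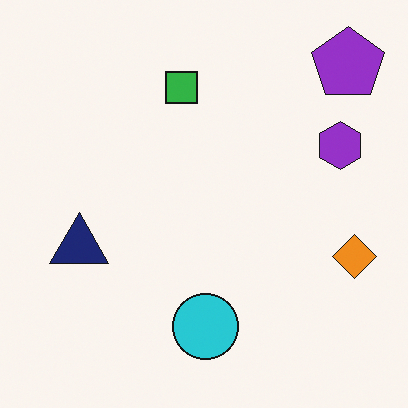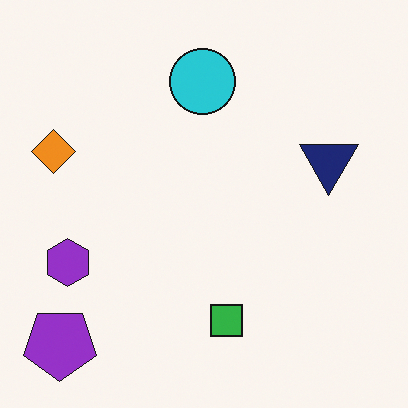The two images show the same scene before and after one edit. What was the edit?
The second image is the first rotated 180°.

The purple pentagon sits in the top-right of the first image and the bottom-left of the second — consistent with a whole-image 180° rotation.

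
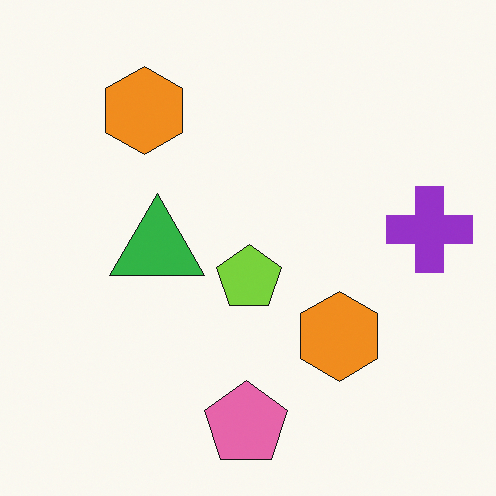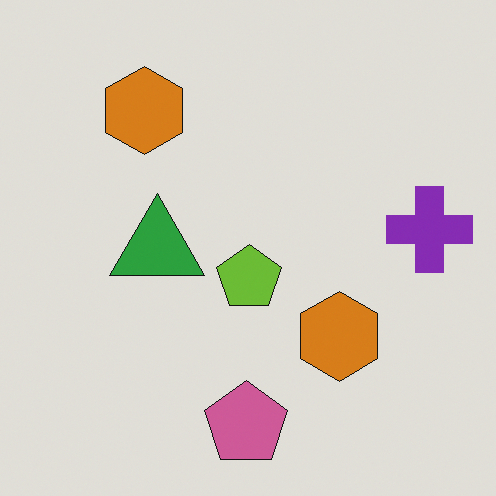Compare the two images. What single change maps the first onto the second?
The transformation is: slightly darkened.

Every pixel — background and shapes alike — is uniformly darkened.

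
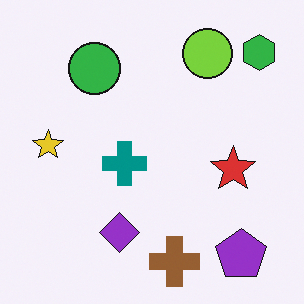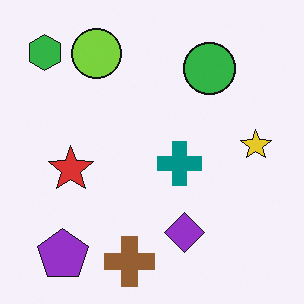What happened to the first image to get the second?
Flipped horizontally (left ↔ right).

The green hexagon is in the top-right of the first image and the top-left of the second — shapes on opposite sides of the vertical midline have swapped in a mirror flip.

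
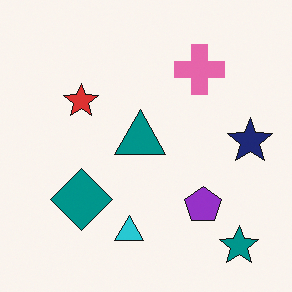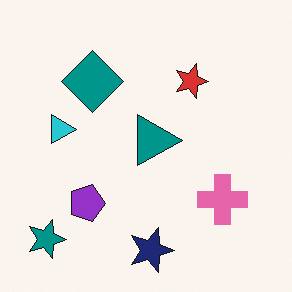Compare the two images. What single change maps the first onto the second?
The second image is the first rotated 90° clockwise.

The teal star sits in the bottom-right of the first image and the bottom-left of the second — consistent with a whole-image 90° clockwise rotation.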